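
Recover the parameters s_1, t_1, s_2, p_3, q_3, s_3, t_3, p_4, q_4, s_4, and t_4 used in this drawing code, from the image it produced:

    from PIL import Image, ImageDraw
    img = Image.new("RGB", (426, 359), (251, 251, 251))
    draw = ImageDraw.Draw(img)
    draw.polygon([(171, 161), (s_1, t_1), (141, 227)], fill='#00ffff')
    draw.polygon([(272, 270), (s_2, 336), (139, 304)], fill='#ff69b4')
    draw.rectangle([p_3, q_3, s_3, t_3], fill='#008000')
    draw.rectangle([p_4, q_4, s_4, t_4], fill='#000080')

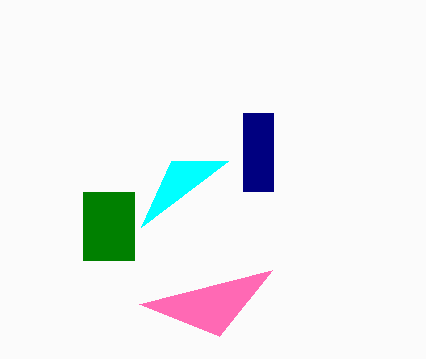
s_1 = 228
t_1 = 161
s_2 = 219
p_3 = 83
q_3 = 192
s_3 = 134
t_3 = 260
p_4 = 243
q_4 = 113
s_4 = 273
t_4 = 191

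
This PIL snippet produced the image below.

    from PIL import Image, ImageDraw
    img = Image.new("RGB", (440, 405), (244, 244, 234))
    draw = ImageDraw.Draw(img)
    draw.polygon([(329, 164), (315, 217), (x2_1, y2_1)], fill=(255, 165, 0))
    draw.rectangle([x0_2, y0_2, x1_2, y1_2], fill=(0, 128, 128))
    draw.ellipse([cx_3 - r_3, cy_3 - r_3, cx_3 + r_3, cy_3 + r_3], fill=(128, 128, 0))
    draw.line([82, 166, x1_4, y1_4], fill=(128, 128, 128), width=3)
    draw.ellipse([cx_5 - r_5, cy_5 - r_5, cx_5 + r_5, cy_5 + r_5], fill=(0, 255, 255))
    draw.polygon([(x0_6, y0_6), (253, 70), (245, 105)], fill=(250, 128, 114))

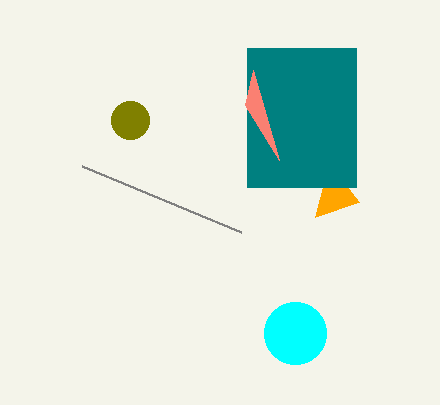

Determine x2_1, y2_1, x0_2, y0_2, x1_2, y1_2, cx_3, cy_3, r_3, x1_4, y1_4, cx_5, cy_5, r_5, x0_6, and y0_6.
x2_1 = 359
y2_1 = 202
x0_2 = 247
y0_2 = 48
x1_2 = 356
y1_2 = 187
cx_3 = 130
cy_3 = 120
r_3 = 19
x1_4 = 241
y1_4 = 232
cx_5 = 295
cy_5 = 333
r_5 = 31
x0_6 = 279
y0_6 = 160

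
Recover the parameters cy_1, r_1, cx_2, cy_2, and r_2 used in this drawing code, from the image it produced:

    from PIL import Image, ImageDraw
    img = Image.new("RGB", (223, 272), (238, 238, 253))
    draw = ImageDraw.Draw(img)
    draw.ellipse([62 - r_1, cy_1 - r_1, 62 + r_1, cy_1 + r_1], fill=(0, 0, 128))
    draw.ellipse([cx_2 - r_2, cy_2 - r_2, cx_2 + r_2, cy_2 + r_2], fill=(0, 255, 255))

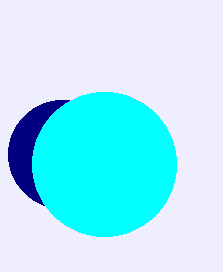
cy_1 = 154
r_1 = 54
cx_2 = 104
cy_2 = 164
r_2 = 72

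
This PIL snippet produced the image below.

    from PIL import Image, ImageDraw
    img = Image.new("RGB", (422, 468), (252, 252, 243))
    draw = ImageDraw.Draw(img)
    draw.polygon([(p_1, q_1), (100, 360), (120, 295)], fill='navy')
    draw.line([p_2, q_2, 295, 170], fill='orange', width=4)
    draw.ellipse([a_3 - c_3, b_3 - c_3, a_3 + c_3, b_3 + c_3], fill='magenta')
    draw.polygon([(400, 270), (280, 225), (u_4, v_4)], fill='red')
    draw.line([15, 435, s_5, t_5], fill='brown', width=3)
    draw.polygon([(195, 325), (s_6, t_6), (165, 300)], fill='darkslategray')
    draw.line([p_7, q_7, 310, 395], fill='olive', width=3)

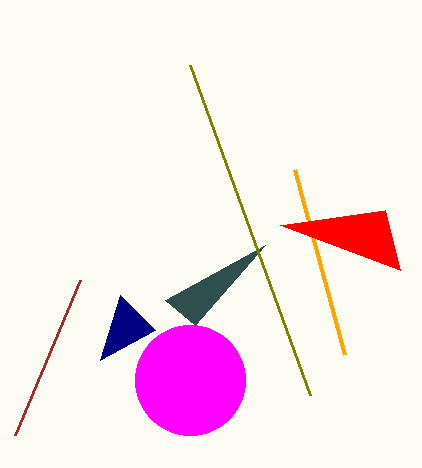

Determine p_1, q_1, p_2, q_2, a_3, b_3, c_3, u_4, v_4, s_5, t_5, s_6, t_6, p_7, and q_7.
p_1 = 155; q_1 = 330; p_2 = 345; q_2 = 355; a_3 = 190; b_3 = 380; c_3 = 55; u_4 = 385; v_4 = 210; s_5 = 80; t_5 = 280; s_6 = 265; t_6 = 245; p_7 = 190; q_7 = 65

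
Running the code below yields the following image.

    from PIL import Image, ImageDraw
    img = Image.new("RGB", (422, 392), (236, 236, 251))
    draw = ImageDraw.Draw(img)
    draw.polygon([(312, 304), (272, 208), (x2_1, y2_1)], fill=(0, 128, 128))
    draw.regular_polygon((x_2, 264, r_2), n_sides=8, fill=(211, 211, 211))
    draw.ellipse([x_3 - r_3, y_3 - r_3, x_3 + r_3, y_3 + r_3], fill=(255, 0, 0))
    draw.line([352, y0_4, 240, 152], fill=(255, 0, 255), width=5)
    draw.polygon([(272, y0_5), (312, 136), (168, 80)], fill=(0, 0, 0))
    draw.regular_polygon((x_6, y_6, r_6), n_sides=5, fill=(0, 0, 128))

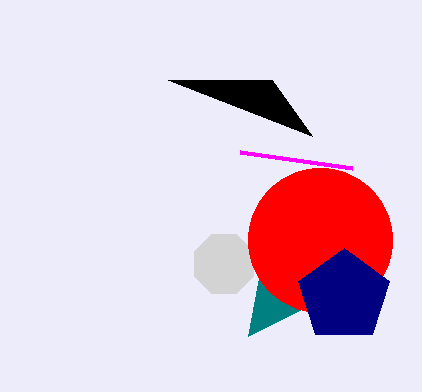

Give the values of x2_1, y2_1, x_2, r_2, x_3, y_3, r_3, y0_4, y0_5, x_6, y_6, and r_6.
x2_1 = 248, y2_1 = 336, x_2 = 224, r_2 = 32, x_3 = 320, y_3 = 240, r_3 = 72, y0_4 = 168, y0_5 = 80, x_6 = 344, y_6 = 296, r_6 = 48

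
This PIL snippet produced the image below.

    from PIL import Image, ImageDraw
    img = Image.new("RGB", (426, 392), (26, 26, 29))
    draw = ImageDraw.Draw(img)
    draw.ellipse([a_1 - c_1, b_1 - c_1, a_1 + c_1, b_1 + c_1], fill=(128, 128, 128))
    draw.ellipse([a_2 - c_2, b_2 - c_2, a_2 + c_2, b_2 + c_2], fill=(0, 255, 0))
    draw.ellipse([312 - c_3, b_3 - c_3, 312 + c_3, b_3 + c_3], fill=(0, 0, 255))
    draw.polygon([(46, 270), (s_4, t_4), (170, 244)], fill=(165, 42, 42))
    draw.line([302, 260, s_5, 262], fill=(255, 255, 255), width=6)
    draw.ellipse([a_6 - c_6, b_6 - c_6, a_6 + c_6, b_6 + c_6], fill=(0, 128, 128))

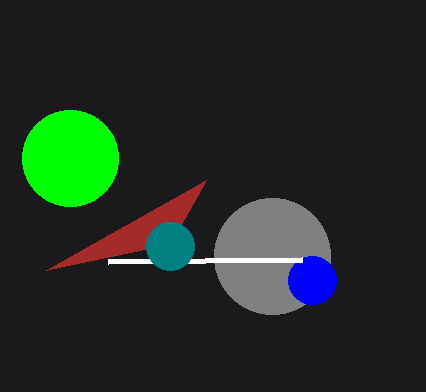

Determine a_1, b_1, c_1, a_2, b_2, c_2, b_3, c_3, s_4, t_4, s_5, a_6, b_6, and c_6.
a_1 = 272
b_1 = 256
c_1 = 58
a_2 = 70
b_2 = 158
c_2 = 48
b_3 = 280
c_3 = 24
s_4 = 206
t_4 = 180
s_5 = 108
a_6 = 170
b_6 = 246
c_6 = 24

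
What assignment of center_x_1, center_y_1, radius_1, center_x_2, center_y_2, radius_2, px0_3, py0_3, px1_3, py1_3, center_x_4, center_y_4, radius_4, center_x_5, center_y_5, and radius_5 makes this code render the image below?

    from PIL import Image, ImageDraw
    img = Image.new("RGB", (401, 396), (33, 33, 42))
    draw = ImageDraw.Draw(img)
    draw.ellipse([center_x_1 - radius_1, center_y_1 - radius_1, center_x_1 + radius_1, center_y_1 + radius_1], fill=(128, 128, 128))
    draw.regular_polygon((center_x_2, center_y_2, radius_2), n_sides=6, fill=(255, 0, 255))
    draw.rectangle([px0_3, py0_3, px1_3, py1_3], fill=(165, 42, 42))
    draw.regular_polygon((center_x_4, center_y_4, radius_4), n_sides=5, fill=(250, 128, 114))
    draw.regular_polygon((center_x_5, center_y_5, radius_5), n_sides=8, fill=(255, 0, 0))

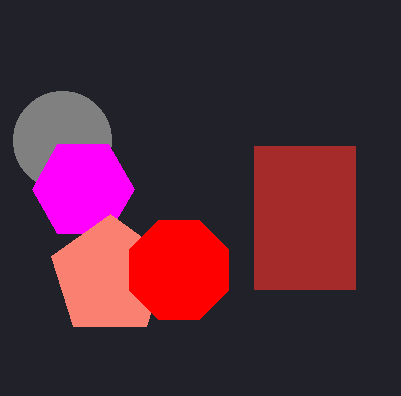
center_x_1 = 62
center_y_1 = 140
radius_1 = 49
center_x_2 = 83
center_y_2 = 189
radius_2 = 51
px0_3 = 254
py0_3 = 146
px1_3 = 355
py1_3 = 289
center_x_4 = 110
center_y_4 = 276
radius_4 = 62
center_x_5 = 179
center_y_5 = 270
radius_5 = 54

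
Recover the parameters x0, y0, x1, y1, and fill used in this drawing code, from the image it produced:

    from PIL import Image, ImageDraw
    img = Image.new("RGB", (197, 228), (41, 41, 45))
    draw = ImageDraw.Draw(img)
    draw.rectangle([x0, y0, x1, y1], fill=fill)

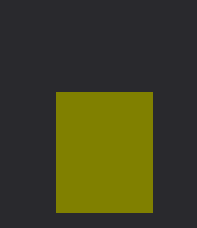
x0 = 56
y0 = 92
x1 = 152
y1 = 212
fill = 'olive'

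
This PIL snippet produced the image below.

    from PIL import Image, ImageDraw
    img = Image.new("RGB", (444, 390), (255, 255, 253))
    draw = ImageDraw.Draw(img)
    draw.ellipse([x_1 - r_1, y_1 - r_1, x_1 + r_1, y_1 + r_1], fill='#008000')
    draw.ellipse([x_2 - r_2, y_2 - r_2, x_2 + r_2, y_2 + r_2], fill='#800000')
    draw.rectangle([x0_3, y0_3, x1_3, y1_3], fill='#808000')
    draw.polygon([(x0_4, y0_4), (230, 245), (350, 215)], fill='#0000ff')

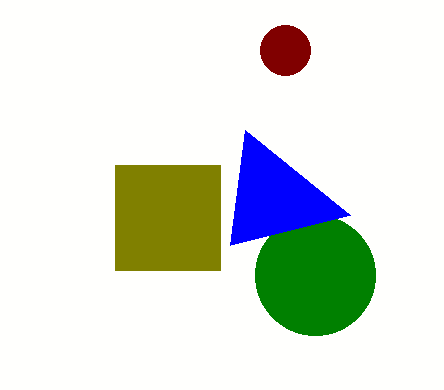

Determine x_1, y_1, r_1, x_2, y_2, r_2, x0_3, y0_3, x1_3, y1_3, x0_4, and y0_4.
x_1 = 315; y_1 = 275; r_1 = 60; x_2 = 285; y_2 = 50; r_2 = 25; x0_3 = 115; y0_3 = 165; x1_3 = 220; y1_3 = 270; x0_4 = 245; y0_4 = 130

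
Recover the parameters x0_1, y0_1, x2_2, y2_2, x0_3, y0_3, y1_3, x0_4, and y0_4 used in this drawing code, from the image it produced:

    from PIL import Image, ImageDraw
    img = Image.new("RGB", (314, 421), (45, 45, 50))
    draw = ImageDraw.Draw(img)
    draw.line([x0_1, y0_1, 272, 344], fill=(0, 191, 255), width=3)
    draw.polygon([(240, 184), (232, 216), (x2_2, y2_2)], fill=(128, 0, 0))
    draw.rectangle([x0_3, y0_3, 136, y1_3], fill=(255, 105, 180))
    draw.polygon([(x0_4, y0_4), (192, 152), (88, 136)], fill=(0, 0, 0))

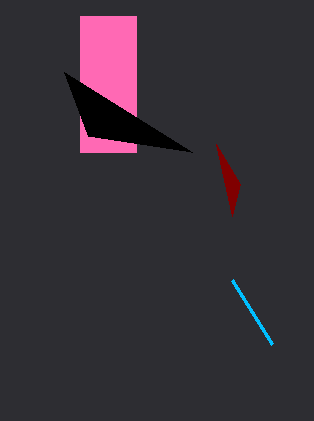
x0_1 = 232
y0_1 = 280
x2_2 = 216
y2_2 = 144
x0_3 = 80
y0_3 = 16
y1_3 = 152
x0_4 = 64
y0_4 = 72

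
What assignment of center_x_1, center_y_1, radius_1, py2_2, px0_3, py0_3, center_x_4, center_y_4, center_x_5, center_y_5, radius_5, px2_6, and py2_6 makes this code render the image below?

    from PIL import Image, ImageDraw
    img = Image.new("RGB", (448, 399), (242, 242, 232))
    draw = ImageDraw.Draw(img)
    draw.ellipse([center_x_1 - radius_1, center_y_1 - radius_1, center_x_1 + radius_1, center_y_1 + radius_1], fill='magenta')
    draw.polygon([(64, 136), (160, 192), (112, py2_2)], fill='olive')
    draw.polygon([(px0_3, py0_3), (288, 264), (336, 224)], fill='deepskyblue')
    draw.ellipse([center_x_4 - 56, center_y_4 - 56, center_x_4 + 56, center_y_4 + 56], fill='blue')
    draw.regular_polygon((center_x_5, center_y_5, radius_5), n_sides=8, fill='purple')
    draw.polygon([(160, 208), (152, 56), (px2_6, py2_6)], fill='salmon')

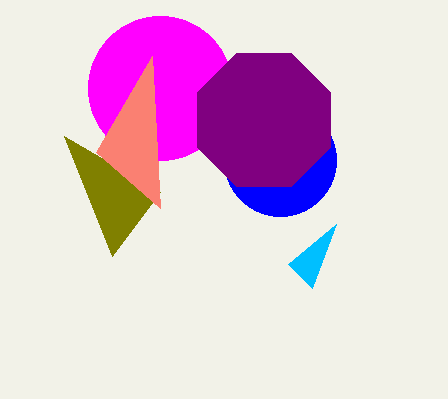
center_x_1 = 160
center_y_1 = 88
radius_1 = 72
py2_2 = 256
px0_3 = 312
py0_3 = 288
center_x_4 = 280
center_y_4 = 160
center_x_5 = 264
center_y_5 = 120
radius_5 = 72
px2_6 = 96
py2_6 = 152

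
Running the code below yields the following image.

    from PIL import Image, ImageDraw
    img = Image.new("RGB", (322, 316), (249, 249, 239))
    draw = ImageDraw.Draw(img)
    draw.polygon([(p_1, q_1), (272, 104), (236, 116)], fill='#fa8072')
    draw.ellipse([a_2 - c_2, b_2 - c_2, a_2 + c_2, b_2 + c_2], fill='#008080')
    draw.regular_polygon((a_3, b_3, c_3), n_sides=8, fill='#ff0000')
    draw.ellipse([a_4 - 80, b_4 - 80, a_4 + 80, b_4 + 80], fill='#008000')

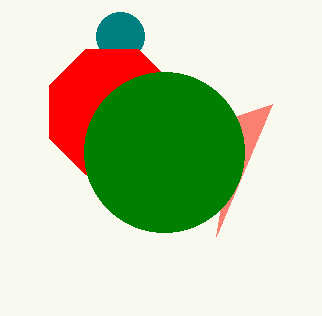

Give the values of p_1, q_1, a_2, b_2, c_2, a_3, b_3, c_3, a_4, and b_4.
p_1 = 216; q_1 = 236; a_2 = 120; b_2 = 36; c_2 = 24; a_3 = 112; b_3 = 112; c_3 = 68; a_4 = 164; b_4 = 152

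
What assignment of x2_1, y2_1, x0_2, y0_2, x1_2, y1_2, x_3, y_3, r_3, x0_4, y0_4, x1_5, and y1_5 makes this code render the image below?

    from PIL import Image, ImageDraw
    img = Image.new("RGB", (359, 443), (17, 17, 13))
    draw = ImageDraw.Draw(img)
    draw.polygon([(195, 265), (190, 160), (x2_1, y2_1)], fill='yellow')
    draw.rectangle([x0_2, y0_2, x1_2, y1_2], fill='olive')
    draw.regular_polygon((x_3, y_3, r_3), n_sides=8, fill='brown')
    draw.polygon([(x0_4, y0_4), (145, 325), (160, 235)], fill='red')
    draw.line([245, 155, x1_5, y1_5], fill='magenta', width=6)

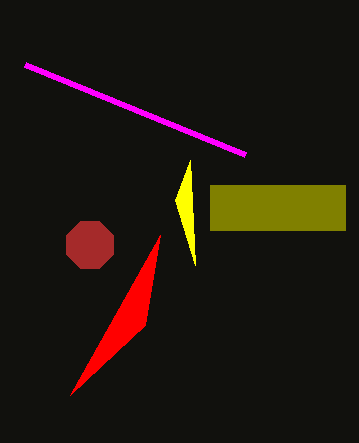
x2_1 = 175, y2_1 = 200, x0_2 = 210, y0_2 = 185, x1_2 = 345, y1_2 = 230, x_3 = 90, y_3 = 245, r_3 = 25, x0_4 = 70, y0_4 = 395, x1_5 = 25, y1_5 = 65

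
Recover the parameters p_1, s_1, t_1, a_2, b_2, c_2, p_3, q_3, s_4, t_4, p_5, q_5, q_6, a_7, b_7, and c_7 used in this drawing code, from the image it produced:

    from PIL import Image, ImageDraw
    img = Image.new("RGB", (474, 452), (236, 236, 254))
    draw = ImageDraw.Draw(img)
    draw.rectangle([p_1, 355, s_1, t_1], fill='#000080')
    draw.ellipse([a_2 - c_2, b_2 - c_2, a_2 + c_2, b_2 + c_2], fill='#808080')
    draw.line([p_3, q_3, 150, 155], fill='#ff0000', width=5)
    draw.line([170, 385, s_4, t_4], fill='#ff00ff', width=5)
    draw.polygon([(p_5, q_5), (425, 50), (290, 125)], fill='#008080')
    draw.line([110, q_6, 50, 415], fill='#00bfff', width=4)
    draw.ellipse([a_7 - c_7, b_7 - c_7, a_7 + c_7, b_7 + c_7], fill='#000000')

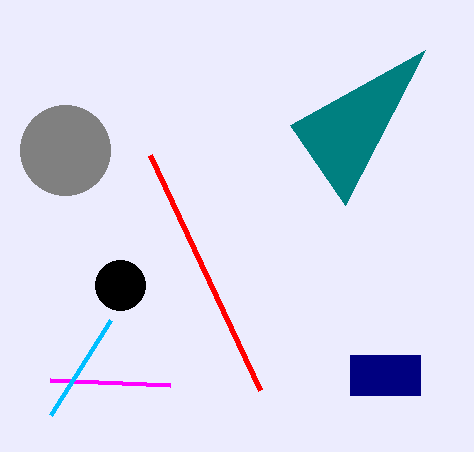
p_1 = 350, s_1 = 420, t_1 = 395, a_2 = 65, b_2 = 150, c_2 = 45, p_3 = 260, q_3 = 390, s_4 = 50, t_4 = 380, p_5 = 345, q_5 = 205, q_6 = 320, a_7 = 120, b_7 = 285, c_7 = 25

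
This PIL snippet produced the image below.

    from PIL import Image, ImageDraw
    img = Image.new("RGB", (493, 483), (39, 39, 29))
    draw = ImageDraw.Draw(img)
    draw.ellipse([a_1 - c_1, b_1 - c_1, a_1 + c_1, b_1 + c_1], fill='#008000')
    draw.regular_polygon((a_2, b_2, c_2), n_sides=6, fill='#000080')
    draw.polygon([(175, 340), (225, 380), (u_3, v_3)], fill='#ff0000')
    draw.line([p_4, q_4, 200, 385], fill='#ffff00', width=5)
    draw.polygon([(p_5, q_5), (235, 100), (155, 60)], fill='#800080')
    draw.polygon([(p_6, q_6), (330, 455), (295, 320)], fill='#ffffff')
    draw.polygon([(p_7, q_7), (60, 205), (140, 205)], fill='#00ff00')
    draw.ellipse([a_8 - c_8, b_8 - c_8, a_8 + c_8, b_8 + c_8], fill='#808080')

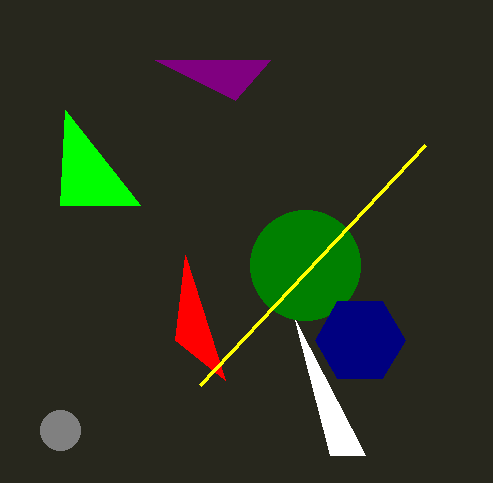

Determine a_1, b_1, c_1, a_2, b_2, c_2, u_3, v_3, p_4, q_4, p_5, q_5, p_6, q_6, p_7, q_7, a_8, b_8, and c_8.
a_1 = 305
b_1 = 265
c_1 = 55
a_2 = 360
b_2 = 340
c_2 = 45
u_3 = 185
v_3 = 255
p_4 = 425
q_4 = 145
p_5 = 270
q_5 = 60
p_6 = 365
q_6 = 455
p_7 = 65
q_7 = 110
a_8 = 60
b_8 = 430
c_8 = 20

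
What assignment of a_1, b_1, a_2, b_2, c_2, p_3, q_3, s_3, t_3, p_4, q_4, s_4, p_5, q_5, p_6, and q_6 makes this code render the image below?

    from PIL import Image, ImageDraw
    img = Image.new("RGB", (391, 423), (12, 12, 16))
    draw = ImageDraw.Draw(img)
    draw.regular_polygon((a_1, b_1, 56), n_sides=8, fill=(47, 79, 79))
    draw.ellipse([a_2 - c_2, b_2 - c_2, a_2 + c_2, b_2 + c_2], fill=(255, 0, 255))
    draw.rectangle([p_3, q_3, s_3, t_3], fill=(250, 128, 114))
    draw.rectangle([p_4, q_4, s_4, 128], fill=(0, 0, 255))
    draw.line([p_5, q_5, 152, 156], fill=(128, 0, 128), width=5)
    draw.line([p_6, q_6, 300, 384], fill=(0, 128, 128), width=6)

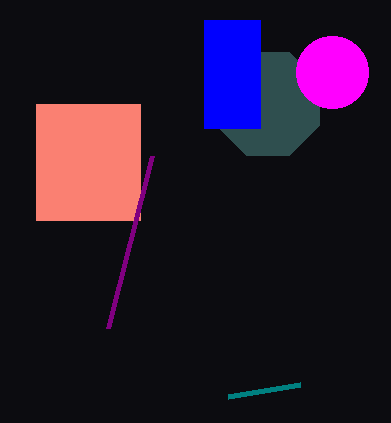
a_1 = 268, b_1 = 104, a_2 = 332, b_2 = 72, c_2 = 36, p_3 = 36, q_3 = 104, s_3 = 140, t_3 = 220, p_4 = 204, q_4 = 20, s_4 = 260, p_5 = 108, q_5 = 328, p_6 = 228, q_6 = 396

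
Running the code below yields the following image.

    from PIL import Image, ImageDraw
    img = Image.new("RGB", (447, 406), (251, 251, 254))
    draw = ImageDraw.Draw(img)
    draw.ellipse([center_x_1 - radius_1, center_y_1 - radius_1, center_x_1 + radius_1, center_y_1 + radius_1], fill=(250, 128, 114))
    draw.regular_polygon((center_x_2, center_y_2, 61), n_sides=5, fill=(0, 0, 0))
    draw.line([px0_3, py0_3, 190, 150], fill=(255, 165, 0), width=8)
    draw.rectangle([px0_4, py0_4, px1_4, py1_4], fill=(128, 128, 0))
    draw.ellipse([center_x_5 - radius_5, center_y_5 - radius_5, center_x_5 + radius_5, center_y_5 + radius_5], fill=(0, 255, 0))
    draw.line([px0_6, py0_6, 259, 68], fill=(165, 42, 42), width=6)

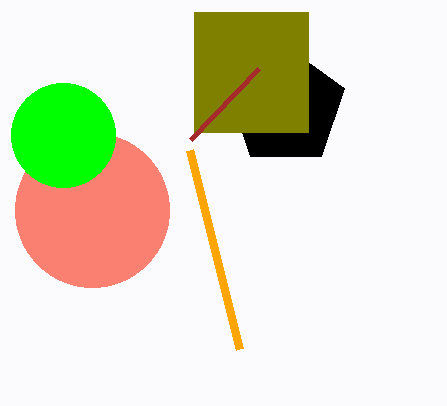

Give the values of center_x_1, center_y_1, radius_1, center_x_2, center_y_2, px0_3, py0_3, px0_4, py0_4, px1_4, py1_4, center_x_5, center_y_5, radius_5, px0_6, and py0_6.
center_x_1 = 92, center_y_1 = 210, radius_1 = 77, center_x_2 = 286, center_y_2 = 107, px0_3 = 240, py0_3 = 349, px0_4 = 194, py0_4 = 12, px1_4 = 308, py1_4 = 132, center_x_5 = 63, center_y_5 = 135, radius_5 = 52, px0_6 = 191, py0_6 = 139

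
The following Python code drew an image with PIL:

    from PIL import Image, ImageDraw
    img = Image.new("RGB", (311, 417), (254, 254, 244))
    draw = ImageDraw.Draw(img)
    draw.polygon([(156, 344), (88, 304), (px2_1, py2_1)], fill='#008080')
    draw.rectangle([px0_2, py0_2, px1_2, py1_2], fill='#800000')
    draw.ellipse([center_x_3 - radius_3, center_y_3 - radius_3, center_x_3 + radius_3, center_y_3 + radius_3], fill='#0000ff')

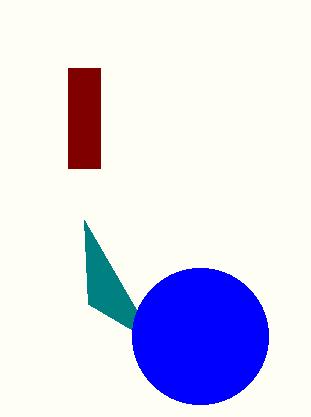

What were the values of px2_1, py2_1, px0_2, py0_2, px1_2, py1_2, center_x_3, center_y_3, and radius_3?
px2_1 = 84, py2_1 = 220, px0_2 = 68, py0_2 = 68, px1_2 = 100, py1_2 = 168, center_x_3 = 200, center_y_3 = 336, radius_3 = 68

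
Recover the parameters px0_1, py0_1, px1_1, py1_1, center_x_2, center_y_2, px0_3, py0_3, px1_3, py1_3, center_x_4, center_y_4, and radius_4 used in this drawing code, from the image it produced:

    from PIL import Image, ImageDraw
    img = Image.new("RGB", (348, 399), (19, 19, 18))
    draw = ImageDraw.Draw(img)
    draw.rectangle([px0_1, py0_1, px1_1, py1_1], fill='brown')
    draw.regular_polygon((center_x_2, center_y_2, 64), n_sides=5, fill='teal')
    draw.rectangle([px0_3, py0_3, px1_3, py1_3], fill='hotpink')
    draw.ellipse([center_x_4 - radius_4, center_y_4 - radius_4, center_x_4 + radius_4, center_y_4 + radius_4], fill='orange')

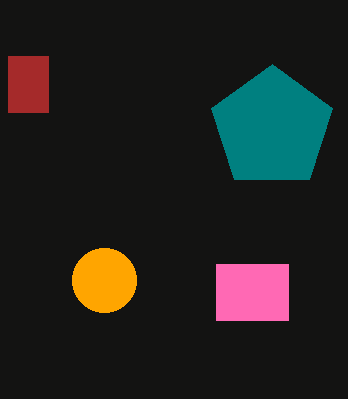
px0_1 = 8, py0_1 = 56, px1_1 = 48, py1_1 = 112, center_x_2 = 272, center_y_2 = 128, px0_3 = 216, py0_3 = 264, px1_3 = 288, py1_3 = 320, center_x_4 = 104, center_y_4 = 280, radius_4 = 32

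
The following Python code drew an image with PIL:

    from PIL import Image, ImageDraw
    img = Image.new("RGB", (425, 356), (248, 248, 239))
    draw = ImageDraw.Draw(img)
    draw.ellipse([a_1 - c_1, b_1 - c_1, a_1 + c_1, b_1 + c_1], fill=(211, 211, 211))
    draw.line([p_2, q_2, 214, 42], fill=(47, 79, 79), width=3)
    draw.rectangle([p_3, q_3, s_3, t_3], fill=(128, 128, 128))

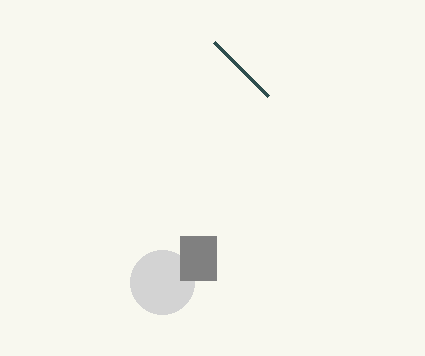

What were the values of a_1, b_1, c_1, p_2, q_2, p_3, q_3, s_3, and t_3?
a_1 = 162, b_1 = 282, c_1 = 32, p_2 = 268, q_2 = 96, p_3 = 180, q_3 = 236, s_3 = 216, t_3 = 280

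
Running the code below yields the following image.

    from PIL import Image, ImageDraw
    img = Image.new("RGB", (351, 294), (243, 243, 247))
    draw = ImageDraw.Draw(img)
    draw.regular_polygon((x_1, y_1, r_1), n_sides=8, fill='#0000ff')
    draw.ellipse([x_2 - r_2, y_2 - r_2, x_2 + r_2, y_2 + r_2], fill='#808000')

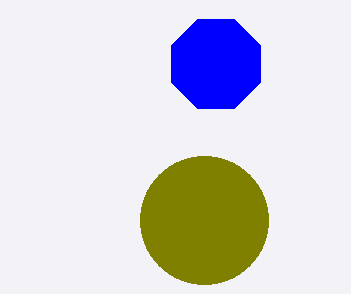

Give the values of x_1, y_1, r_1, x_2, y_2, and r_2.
x_1 = 216
y_1 = 64
r_1 = 48
x_2 = 204
y_2 = 220
r_2 = 64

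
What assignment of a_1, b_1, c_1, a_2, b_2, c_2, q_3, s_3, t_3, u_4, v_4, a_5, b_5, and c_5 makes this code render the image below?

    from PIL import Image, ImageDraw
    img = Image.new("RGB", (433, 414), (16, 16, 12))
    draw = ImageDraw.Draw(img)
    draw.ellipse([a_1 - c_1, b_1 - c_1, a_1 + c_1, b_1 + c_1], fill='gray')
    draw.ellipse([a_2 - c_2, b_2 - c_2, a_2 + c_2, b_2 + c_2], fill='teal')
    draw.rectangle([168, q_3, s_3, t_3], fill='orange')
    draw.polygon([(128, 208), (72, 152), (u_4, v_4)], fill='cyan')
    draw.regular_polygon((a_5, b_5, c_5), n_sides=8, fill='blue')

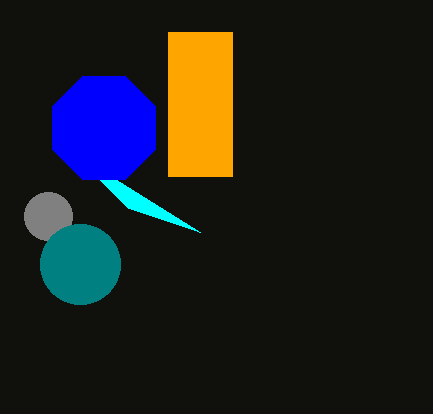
a_1 = 48, b_1 = 216, c_1 = 24, a_2 = 80, b_2 = 264, c_2 = 40, q_3 = 32, s_3 = 232, t_3 = 176, u_4 = 200, v_4 = 232, a_5 = 104, b_5 = 128, c_5 = 56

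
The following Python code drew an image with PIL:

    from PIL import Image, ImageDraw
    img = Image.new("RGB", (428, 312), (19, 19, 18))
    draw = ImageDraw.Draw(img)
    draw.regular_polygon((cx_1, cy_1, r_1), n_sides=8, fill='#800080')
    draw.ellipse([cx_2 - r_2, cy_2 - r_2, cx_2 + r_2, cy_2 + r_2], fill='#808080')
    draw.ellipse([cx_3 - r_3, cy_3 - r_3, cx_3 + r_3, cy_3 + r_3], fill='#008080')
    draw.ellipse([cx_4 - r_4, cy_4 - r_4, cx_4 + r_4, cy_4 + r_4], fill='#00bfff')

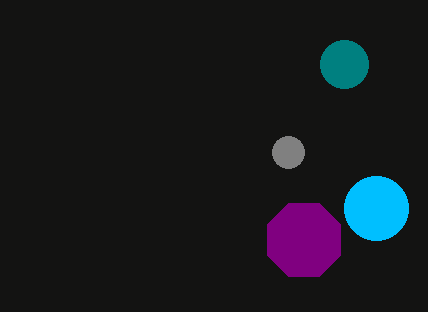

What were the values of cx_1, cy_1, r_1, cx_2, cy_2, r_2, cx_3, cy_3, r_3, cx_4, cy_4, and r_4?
cx_1 = 304; cy_1 = 240; r_1 = 40; cx_2 = 288; cy_2 = 152; r_2 = 16; cx_3 = 344; cy_3 = 64; r_3 = 24; cx_4 = 376; cy_4 = 208; r_4 = 32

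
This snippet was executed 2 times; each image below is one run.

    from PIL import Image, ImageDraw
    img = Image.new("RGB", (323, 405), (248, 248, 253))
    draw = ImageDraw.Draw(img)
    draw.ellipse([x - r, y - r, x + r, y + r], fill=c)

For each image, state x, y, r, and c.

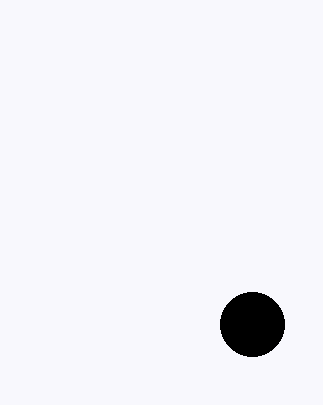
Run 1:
x = 252, y = 324, r = 32, c = 'black'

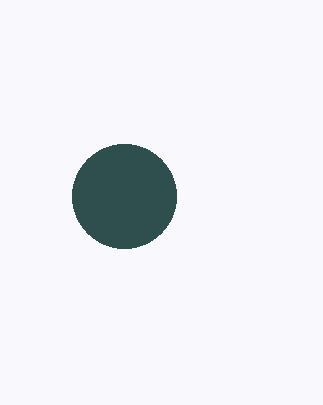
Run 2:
x = 124
y = 196
r = 52
c = 'darkslategray'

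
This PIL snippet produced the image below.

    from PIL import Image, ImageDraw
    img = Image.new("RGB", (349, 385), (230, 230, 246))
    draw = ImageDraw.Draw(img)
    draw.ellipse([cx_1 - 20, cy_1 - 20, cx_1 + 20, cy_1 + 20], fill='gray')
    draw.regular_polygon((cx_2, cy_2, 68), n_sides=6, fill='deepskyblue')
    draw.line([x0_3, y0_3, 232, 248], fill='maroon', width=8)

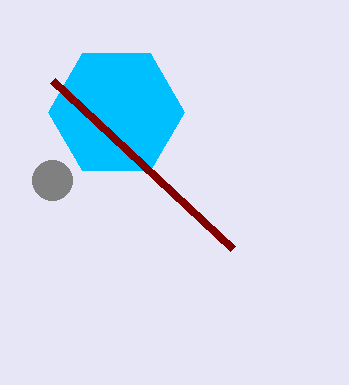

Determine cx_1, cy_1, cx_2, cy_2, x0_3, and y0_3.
cx_1 = 52, cy_1 = 180, cx_2 = 116, cy_2 = 112, x0_3 = 52, y0_3 = 80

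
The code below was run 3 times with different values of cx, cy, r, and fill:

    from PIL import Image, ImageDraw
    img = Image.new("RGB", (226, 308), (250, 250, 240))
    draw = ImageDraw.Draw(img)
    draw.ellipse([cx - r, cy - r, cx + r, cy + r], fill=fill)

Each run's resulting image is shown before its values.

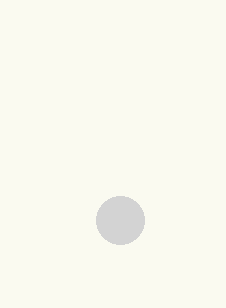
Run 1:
cx = 120, cy = 220, r = 24, fill = 'lightgray'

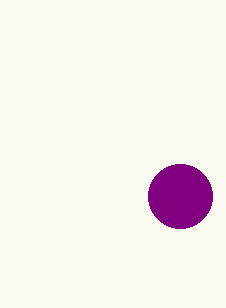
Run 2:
cx = 180; cy = 196; r = 32; fill = 'purple'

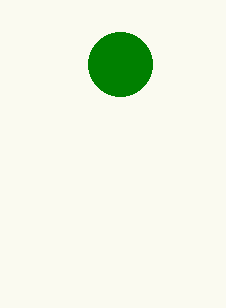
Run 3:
cx = 120, cy = 64, r = 32, fill = 'green'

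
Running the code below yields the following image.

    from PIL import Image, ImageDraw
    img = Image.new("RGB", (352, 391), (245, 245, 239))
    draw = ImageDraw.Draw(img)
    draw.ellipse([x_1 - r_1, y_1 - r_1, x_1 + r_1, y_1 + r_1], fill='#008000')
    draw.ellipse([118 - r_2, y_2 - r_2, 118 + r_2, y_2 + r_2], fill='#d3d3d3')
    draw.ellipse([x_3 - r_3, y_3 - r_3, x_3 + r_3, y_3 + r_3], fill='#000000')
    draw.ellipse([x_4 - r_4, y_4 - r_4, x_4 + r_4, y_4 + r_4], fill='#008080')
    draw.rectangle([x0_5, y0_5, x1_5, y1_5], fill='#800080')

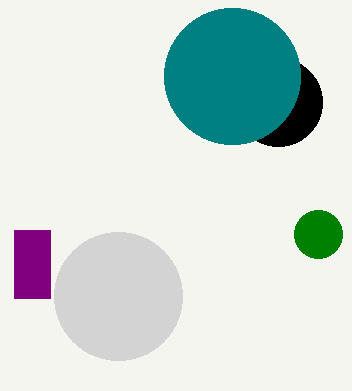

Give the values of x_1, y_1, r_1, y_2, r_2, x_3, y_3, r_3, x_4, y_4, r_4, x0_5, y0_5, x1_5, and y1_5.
x_1 = 318
y_1 = 234
r_1 = 24
y_2 = 296
r_2 = 64
x_3 = 278
y_3 = 102
r_3 = 44
x_4 = 232
y_4 = 76
r_4 = 68
x0_5 = 14
y0_5 = 230
x1_5 = 50
y1_5 = 298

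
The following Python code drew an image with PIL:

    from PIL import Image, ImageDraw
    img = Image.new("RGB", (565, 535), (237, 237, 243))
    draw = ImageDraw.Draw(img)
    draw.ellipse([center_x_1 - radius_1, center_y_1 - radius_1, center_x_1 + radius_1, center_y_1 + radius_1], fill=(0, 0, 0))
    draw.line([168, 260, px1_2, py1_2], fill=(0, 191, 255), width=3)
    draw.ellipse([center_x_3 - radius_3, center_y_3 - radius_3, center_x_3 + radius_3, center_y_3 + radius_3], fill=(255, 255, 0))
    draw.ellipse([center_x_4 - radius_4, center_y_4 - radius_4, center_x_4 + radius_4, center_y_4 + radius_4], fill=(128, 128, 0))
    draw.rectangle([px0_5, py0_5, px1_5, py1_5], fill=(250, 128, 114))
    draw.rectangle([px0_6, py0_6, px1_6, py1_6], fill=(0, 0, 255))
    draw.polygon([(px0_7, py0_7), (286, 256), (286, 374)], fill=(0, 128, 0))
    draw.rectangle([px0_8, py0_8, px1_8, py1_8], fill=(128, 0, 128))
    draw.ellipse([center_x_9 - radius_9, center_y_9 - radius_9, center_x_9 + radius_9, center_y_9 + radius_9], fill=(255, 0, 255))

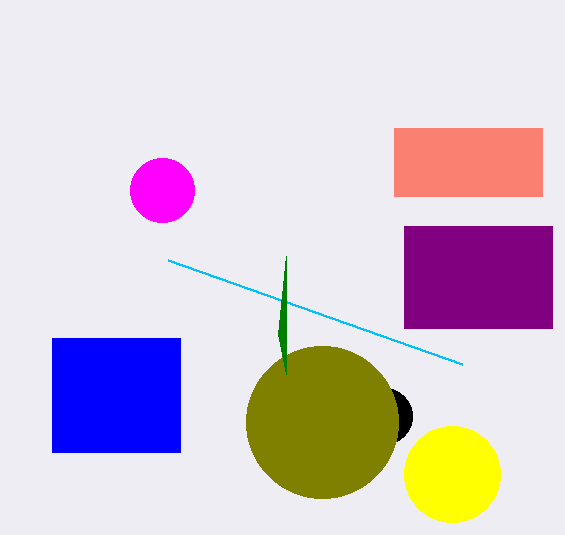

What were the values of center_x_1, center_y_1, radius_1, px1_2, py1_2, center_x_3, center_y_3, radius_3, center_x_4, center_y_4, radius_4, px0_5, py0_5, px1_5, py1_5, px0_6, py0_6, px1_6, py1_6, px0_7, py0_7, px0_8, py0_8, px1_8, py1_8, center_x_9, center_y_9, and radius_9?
center_x_1 = 384, center_y_1 = 416, radius_1 = 28, px1_2 = 462, py1_2 = 364, center_x_3 = 452, center_y_3 = 474, radius_3 = 48, center_x_4 = 322, center_y_4 = 422, radius_4 = 76, px0_5 = 394, py0_5 = 128, px1_5 = 542, py1_5 = 196, px0_6 = 52, py0_6 = 338, px1_6 = 180, py1_6 = 452, px0_7 = 278, py0_7 = 334, px0_8 = 404, py0_8 = 226, px1_8 = 552, py1_8 = 328, center_x_9 = 162, center_y_9 = 190, radius_9 = 32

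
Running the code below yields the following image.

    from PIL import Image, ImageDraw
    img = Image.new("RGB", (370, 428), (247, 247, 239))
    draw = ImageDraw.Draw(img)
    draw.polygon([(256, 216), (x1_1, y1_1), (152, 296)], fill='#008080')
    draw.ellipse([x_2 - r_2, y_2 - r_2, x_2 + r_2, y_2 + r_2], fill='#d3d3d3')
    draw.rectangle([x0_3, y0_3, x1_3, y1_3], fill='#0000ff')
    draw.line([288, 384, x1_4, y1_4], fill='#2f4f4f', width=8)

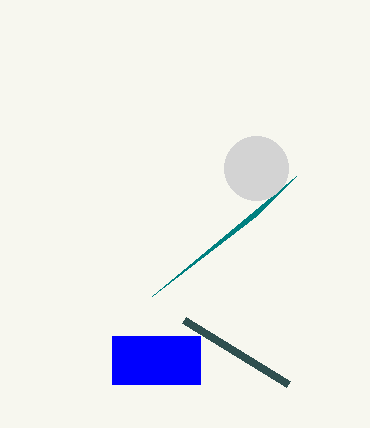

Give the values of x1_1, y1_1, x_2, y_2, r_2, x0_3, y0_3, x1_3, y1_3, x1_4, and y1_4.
x1_1 = 296; y1_1 = 176; x_2 = 256; y_2 = 168; r_2 = 32; x0_3 = 112; y0_3 = 336; x1_3 = 200; y1_3 = 384; x1_4 = 184; y1_4 = 320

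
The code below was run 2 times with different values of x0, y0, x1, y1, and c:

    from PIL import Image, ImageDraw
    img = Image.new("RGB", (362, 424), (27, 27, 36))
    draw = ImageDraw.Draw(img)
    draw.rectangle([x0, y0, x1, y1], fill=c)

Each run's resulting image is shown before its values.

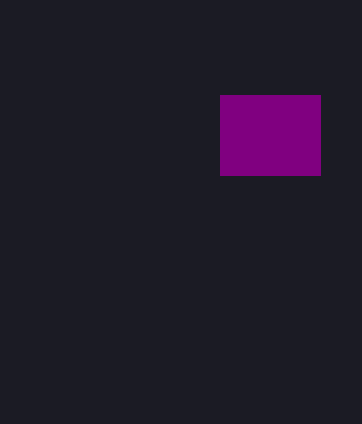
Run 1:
x0 = 220, y0 = 95, x1 = 320, y1 = 175, c = 'purple'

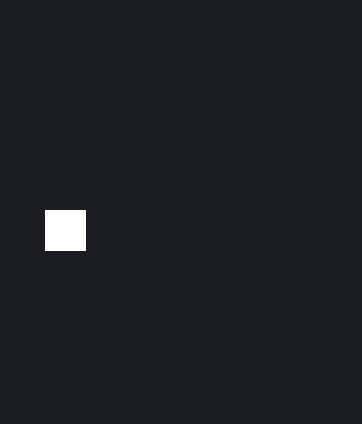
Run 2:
x0 = 45, y0 = 210, x1 = 85, y1 = 250, c = 'white'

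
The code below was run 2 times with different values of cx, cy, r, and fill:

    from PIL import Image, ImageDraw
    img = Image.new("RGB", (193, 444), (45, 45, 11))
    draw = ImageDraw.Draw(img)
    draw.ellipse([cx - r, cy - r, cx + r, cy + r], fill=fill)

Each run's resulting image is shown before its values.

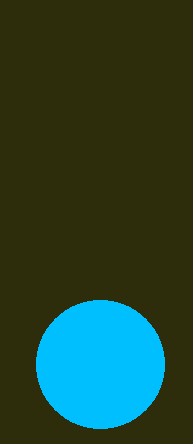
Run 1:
cx = 100, cy = 364, r = 64, fill = 'deepskyblue'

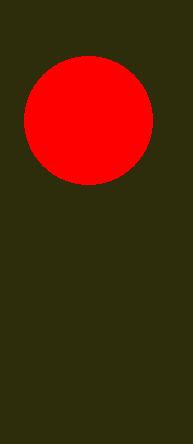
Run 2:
cx = 88
cy = 120
r = 64
fill = 'red'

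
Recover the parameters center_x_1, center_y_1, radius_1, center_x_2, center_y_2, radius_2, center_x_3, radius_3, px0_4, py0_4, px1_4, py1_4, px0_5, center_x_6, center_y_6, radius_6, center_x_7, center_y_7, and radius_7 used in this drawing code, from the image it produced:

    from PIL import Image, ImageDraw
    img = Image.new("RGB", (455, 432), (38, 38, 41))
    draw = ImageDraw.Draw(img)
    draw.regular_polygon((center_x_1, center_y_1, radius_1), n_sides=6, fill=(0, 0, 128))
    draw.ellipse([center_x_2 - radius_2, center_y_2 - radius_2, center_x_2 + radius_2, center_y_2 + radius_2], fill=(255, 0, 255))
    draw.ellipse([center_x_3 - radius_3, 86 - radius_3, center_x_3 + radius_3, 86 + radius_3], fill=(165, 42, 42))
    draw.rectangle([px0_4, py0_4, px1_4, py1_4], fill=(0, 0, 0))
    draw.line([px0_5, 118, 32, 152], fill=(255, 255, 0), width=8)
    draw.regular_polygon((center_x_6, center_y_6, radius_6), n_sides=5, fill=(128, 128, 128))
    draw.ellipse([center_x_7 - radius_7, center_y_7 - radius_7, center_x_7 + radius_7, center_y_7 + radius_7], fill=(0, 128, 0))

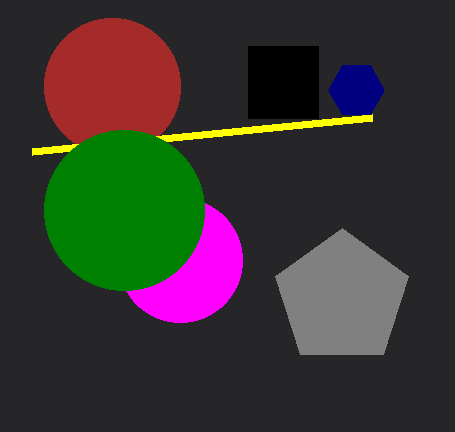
center_x_1 = 356
center_y_1 = 90
radius_1 = 28
center_x_2 = 180
center_y_2 = 260
radius_2 = 62
center_x_3 = 112
radius_3 = 68
px0_4 = 248
py0_4 = 46
px1_4 = 318
py1_4 = 118
px0_5 = 372
center_x_6 = 342
center_y_6 = 298
radius_6 = 70
center_x_7 = 124
center_y_7 = 210
radius_7 = 80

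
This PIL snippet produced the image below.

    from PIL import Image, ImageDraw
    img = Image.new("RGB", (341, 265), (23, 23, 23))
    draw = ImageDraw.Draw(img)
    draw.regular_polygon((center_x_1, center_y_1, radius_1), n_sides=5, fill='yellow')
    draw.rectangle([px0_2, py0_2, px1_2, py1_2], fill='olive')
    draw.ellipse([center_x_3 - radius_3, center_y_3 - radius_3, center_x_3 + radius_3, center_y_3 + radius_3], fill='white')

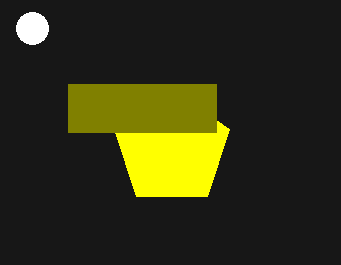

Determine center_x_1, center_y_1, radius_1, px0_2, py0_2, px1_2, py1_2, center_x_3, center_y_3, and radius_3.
center_x_1 = 172
center_y_1 = 148
radius_1 = 60
px0_2 = 68
py0_2 = 84
px1_2 = 216
py1_2 = 132
center_x_3 = 32
center_y_3 = 28
radius_3 = 16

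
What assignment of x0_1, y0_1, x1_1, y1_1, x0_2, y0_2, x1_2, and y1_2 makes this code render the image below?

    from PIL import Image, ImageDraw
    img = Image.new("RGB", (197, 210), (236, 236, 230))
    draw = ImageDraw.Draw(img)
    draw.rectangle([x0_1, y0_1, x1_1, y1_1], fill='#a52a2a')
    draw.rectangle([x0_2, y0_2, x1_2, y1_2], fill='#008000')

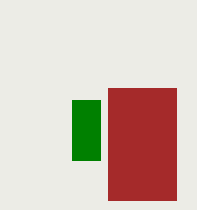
x0_1 = 108, y0_1 = 88, x1_1 = 176, y1_1 = 200, x0_2 = 72, y0_2 = 100, x1_2 = 100, y1_2 = 160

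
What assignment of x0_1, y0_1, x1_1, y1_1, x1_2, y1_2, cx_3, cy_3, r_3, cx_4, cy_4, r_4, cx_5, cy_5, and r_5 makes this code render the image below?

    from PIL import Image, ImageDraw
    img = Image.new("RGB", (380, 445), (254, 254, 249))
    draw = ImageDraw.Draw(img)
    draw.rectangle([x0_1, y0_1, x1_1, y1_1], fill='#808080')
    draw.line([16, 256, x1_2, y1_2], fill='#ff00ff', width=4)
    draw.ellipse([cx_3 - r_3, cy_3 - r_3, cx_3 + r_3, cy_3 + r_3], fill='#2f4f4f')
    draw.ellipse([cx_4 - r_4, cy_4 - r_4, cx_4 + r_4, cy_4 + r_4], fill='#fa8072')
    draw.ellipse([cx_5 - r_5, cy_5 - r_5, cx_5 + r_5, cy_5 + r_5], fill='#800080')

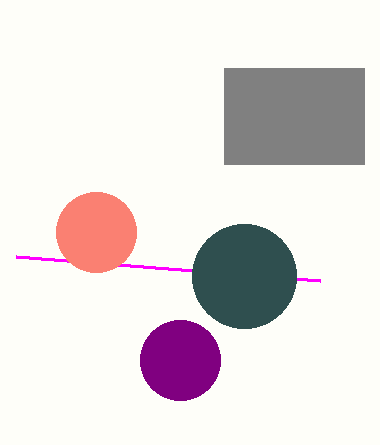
x0_1 = 224, y0_1 = 68, x1_1 = 364, y1_1 = 164, x1_2 = 320, y1_2 = 280, cx_3 = 244, cy_3 = 276, r_3 = 52, cx_4 = 96, cy_4 = 232, r_4 = 40, cx_5 = 180, cy_5 = 360, r_5 = 40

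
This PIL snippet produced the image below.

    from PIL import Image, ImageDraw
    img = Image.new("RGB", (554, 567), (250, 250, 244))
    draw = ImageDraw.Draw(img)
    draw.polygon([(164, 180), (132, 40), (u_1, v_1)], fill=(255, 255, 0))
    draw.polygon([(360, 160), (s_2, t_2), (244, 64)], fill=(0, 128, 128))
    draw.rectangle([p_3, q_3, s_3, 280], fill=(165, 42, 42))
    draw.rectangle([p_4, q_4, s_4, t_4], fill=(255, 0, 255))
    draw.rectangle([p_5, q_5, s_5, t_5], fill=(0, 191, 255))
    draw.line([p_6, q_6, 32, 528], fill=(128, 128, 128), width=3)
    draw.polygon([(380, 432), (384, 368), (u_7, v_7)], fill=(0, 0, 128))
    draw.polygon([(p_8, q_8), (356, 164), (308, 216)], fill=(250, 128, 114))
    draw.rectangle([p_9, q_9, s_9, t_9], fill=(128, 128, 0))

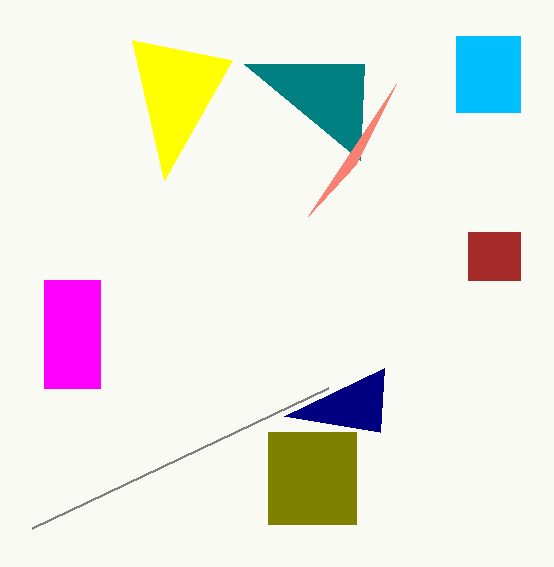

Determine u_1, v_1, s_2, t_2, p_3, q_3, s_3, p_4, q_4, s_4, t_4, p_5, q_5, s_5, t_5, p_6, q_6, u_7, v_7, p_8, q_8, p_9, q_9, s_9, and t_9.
u_1 = 232, v_1 = 60, s_2 = 364, t_2 = 64, p_3 = 468, q_3 = 232, s_3 = 520, p_4 = 44, q_4 = 280, s_4 = 100, t_4 = 388, p_5 = 456, q_5 = 36, s_5 = 520, t_5 = 112, p_6 = 328, q_6 = 388, u_7 = 284, v_7 = 416, p_8 = 396, q_8 = 84, p_9 = 268, q_9 = 432, s_9 = 356, t_9 = 524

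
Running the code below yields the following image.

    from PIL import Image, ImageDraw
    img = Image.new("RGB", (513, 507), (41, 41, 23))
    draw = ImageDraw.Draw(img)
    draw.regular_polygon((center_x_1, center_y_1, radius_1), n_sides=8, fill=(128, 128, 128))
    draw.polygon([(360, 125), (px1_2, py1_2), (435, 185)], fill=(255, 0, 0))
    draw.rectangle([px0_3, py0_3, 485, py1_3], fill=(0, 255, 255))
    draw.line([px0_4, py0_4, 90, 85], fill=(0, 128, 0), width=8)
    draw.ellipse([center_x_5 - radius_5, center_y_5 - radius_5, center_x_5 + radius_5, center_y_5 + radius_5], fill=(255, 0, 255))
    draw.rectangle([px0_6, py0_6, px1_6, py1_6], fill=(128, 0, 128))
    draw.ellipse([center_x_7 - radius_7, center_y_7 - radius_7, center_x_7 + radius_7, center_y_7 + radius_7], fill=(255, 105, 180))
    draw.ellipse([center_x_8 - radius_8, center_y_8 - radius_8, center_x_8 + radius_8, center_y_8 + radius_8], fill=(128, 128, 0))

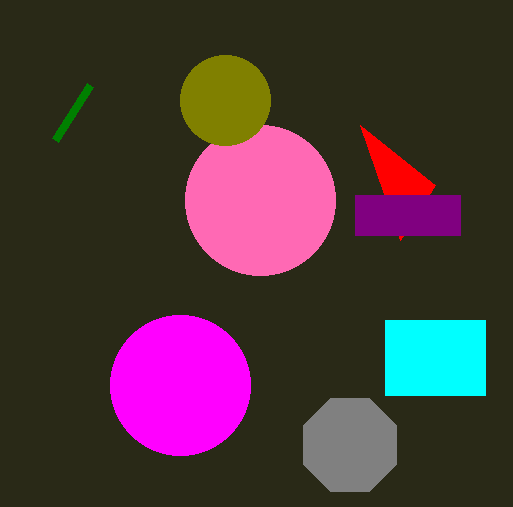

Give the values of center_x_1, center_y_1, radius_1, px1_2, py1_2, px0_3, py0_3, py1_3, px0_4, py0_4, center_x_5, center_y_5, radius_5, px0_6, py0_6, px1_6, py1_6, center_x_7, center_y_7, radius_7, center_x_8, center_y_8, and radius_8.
center_x_1 = 350; center_y_1 = 445; radius_1 = 50; px1_2 = 400; py1_2 = 240; px0_3 = 385; py0_3 = 320; py1_3 = 395; px0_4 = 55; py0_4 = 140; center_x_5 = 180; center_y_5 = 385; radius_5 = 70; px0_6 = 355; py0_6 = 195; px1_6 = 460; py1_6 = 235; center_x_7 = 260; center_y_7 = 200; radius_7 = 75; center_x_8 = 225; center_y_8 = 100; radius_8 = 45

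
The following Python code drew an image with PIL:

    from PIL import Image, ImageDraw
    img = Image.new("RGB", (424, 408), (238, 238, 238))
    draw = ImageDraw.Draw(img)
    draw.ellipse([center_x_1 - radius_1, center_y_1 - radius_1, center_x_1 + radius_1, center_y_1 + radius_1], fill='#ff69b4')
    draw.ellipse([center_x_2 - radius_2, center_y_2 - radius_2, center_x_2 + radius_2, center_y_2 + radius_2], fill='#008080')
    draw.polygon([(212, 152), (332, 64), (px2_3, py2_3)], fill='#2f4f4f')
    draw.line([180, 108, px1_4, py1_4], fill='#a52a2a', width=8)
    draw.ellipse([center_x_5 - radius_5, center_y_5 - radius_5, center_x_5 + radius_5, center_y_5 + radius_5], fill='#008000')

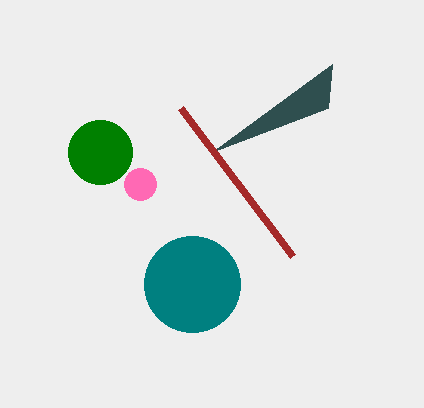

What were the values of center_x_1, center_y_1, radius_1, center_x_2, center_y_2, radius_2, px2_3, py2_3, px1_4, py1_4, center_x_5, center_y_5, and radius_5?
center_x_1 = 140
center_y_1 = 184
radius_1 = 16
center_x_2 = 192
center_y_2 = 284
radius_2 = 48
px2_3 = 328
py2_3 = 108
px1_4 = 292
py1_4 = 256
center_x_5 = 100
center_y_5 = 152
radius_5 = 32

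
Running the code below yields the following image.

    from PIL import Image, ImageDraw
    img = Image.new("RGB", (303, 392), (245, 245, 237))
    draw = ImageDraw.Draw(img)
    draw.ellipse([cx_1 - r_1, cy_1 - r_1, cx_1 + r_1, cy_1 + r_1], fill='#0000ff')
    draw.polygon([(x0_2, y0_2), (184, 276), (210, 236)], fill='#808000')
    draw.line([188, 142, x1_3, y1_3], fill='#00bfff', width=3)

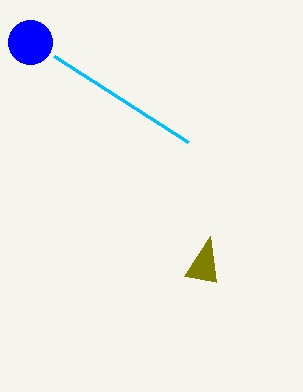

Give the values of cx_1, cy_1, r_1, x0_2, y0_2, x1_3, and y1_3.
cx_1 = 30, cy_1 = 42, r_1 = 22, x0_2 = 216, y0_2 = 282, x1_3 = 54, y1_3 = 56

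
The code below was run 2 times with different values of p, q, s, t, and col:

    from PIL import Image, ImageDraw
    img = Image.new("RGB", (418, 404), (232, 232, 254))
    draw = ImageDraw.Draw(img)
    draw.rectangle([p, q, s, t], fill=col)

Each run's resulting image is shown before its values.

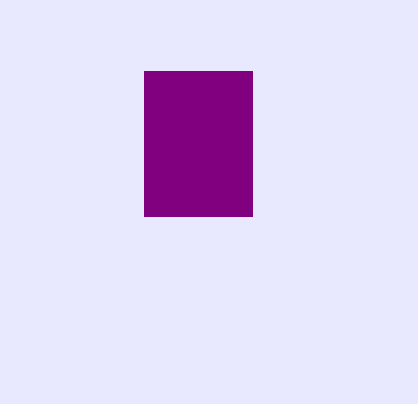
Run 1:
p = 144; q = 71; s = 252; t = 216; col = 'purple'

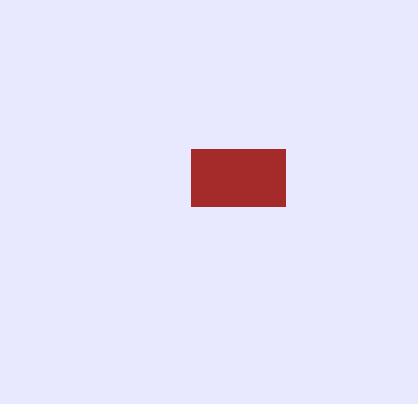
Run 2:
p = 191; q = 149; s = 285; t = 206; col = 'brown'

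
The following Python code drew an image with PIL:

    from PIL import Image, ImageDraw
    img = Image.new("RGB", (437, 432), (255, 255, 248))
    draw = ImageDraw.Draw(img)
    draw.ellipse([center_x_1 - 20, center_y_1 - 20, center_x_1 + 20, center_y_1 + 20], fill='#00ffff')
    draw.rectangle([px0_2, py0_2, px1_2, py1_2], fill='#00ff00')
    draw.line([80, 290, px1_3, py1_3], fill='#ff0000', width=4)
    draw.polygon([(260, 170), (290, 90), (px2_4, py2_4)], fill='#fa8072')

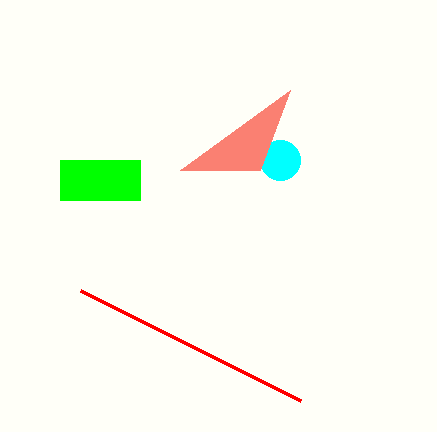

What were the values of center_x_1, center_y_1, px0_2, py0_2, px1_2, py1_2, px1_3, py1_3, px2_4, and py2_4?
center_x_1 = 280, center_y_1 = 160, px0_2 = 60, py0_2 = 160, px1_2 = 140, py1_2 = 200, px1_3 = 300, py1_3 = 400, px2_4 = 180, py2_4 = 170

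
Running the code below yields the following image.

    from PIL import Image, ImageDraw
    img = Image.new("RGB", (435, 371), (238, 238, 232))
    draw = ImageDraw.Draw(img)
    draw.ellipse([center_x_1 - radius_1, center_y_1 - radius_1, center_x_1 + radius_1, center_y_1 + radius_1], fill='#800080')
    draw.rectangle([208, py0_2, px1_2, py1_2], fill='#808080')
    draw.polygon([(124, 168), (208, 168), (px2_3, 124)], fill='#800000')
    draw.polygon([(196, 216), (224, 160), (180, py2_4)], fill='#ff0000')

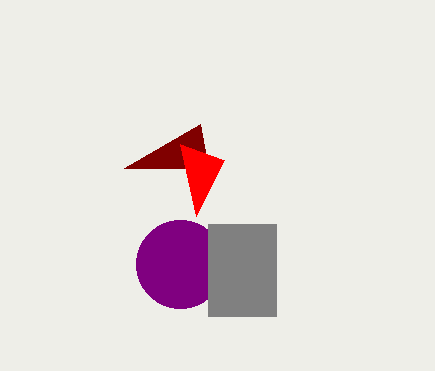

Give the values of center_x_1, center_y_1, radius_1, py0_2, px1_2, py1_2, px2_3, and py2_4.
center_x_1 = 180
center_y_1 = 264
radius_1 = 44
py0_2 = 224
px1_2 = 276
py1_2 = 316
px2_3 = 200
py2_4 = 144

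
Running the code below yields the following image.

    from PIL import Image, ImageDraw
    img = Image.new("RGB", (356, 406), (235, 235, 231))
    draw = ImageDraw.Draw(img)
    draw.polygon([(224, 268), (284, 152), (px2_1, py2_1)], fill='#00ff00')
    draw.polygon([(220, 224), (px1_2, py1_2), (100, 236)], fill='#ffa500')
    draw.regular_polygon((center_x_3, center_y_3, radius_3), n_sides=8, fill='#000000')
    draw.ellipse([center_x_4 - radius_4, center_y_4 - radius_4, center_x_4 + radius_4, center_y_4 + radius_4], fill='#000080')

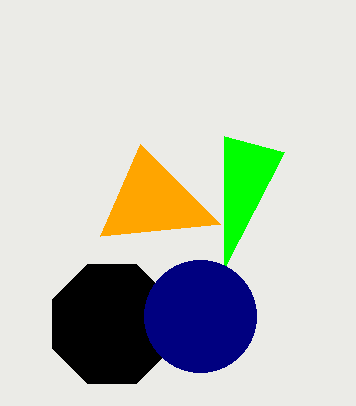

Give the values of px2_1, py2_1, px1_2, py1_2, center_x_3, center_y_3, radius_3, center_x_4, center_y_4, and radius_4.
px2_1 = 224, py2_1 = 136, px1_2 = 140, py1_2 = 144, center_x_3 = 112, center_y_3 = 324, radius_3 = 64, center_x_4 = 200, center_y_4 = 316, radius_4 = 56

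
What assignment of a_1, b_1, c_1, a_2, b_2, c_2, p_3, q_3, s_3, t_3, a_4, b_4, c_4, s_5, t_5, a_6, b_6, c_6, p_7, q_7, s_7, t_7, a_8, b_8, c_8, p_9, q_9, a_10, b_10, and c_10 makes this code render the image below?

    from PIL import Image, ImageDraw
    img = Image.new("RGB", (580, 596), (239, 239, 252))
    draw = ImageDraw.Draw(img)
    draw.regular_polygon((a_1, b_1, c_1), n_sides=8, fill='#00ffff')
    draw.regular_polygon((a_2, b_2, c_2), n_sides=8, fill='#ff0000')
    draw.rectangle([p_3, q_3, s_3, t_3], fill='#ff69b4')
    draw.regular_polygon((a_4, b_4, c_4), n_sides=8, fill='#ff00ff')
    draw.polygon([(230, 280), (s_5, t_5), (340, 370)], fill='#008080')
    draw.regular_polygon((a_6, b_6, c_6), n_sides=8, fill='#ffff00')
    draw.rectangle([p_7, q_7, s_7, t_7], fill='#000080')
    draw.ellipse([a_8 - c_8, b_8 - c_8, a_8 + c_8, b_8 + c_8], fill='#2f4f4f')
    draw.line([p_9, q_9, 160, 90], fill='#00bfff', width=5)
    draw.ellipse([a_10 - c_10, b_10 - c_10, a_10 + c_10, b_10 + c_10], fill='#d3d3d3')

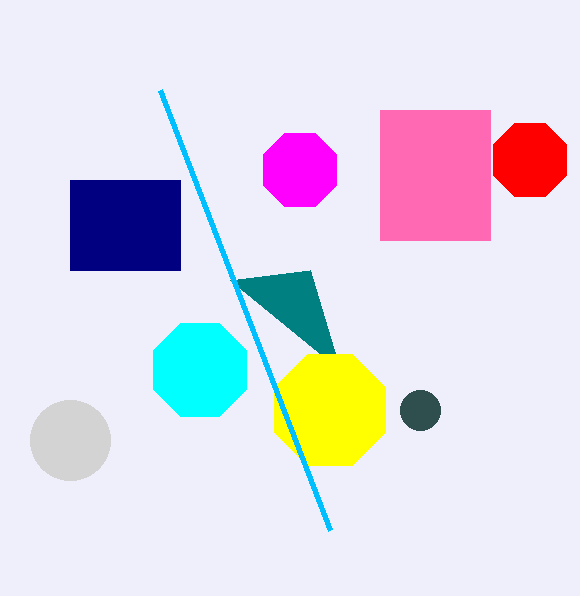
a_1 = 200, b_1 = 370, c_1 = 50, a_2 = 530, b_2 = 160, c_2 = 40, p_3 = 380, q_3 = 110, s_3 = 490, t_3 = 240, a_4 = 300, b_4 = 170, c_4 = 40, s_5 = 310, t_5 = 270, a_6 = 330, b_6 = 410, c_6 = 60, p_7 = 70, q_7 = 180, s_7 = 180, t_7 = 270, a_8 = 420, b_8 = 410, c_8 = 20, p_9 = 330, q_9 = 530, a_10 = 70, b_10 = 440, c_10 = 40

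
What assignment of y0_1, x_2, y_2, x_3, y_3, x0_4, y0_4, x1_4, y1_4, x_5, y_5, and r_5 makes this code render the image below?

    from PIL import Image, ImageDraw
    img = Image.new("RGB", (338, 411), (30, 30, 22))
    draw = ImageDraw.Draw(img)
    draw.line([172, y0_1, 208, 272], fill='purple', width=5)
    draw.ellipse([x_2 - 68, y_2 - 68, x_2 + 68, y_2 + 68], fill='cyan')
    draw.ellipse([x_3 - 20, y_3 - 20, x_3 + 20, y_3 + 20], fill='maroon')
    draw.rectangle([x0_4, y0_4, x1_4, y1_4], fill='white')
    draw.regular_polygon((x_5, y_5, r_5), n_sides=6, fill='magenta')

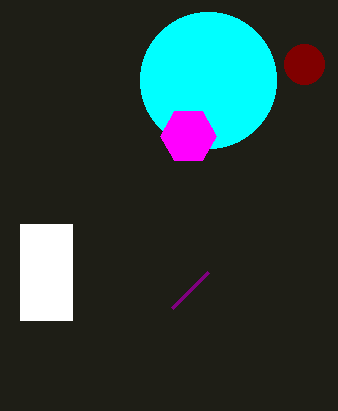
y0_1 = 308; x_2 = 208; y_2 = 80; x_3 = 304; y_3 = 64; x0_4 = 20; y0_4 = 224; x1_4 = 72; y1_4 = 320; x_5 = 188; y_5 = 136; r_5 = 28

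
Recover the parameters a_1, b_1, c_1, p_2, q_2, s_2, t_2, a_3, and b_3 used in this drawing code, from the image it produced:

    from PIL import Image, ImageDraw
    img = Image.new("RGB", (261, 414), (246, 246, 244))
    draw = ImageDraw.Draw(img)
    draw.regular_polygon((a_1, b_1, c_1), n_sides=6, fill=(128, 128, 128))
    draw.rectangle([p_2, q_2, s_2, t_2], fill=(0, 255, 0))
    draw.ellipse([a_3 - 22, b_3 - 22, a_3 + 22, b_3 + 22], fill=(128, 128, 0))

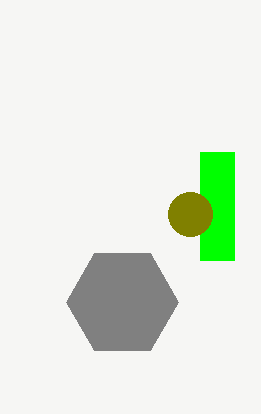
a_1 = 122
b_1 = 302
c_1 = 56
p_2 = 200
q_2 = 152
s_2 = 234
t_2 = 260
a_3 = 190
b_3 = 214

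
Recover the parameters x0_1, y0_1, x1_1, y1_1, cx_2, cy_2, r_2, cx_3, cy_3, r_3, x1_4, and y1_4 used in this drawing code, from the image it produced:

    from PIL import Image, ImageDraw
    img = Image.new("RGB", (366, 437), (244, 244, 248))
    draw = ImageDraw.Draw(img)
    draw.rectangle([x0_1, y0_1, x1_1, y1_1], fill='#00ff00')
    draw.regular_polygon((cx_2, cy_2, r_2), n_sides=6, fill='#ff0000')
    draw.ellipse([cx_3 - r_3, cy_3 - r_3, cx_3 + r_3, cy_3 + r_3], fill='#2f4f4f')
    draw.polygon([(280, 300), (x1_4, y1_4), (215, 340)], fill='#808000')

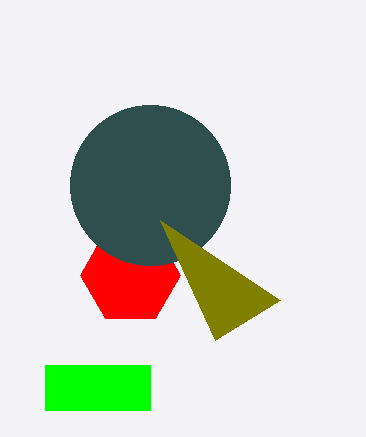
x0_1 = 45, y0_1 = 365, x1_1 = 150, y1_1 = 410, cx_2 = 130, cy_2 = 275, r_2 = 50, cx_3 = 150, cy_3 = 185, r_3 = 80, x1_4 = 160, y1_4 = 220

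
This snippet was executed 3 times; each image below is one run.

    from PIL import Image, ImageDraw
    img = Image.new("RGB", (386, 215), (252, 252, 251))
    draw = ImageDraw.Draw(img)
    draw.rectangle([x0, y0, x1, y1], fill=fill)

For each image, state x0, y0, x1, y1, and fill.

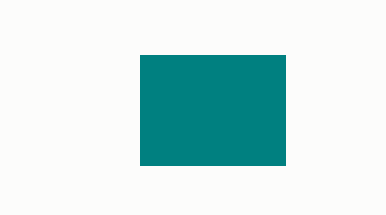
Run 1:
x0 = 140; y0 = 55; x1 = 285; y1 = 165; fill = 'teal'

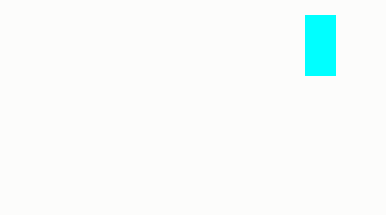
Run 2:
x0 = 305
y0 = 15
x1 = 335
y1 = 75
fill = 'cyan'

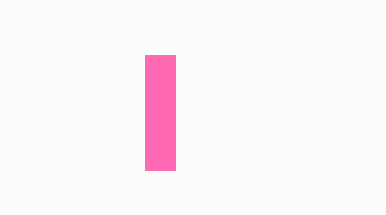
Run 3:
x0 = 145, y0 = 55, x1 = 175, y1 = 170, fill = 'hotpink'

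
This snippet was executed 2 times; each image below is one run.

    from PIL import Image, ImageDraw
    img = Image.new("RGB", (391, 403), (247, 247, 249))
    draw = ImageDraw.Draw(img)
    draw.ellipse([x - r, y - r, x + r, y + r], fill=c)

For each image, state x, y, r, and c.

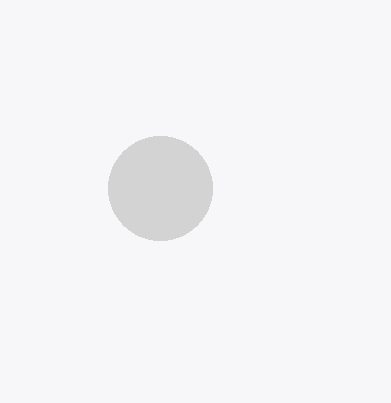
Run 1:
x = 160; y = 188; r = 52; c = 'lightgray'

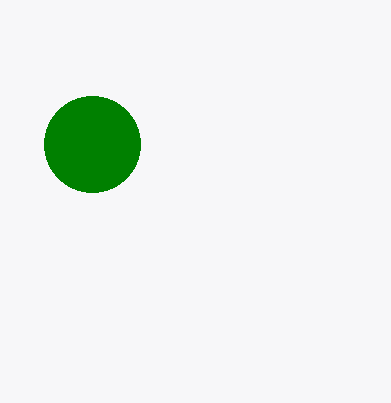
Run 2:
x = 92; y = 144; r = 48; c = 'green'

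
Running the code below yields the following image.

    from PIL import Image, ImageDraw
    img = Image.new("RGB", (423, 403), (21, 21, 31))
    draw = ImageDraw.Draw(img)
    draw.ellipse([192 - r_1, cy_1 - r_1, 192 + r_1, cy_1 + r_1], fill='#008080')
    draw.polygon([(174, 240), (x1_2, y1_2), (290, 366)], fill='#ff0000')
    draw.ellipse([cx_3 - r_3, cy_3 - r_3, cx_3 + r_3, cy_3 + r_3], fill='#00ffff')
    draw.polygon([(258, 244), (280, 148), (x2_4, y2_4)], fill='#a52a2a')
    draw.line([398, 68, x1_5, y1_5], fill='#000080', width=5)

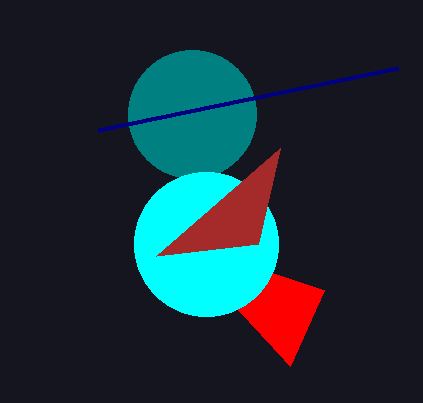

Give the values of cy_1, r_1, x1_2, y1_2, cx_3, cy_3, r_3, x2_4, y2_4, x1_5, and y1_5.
cy_1 = 114; r_1 = 64; x1_2 = 324; y1_2 = 290; cx_3 = 206; cy_3 = 244; r_3 = 72; x2_4 = 156; y2_4 = 256; x1_5 = 98; y1_5 = 130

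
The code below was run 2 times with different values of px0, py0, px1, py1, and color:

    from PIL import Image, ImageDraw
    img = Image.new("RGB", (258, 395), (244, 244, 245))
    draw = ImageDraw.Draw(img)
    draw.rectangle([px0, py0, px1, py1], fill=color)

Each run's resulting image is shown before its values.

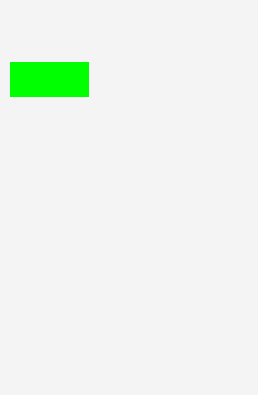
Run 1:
px0 = 10; py0 = 62; px1 = 88; py1 = 96; color = 'lime'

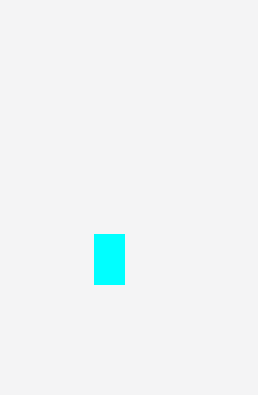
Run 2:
px0 = 94; py0 = 234; px1 = 124; py1 = 284; color = 'cyan'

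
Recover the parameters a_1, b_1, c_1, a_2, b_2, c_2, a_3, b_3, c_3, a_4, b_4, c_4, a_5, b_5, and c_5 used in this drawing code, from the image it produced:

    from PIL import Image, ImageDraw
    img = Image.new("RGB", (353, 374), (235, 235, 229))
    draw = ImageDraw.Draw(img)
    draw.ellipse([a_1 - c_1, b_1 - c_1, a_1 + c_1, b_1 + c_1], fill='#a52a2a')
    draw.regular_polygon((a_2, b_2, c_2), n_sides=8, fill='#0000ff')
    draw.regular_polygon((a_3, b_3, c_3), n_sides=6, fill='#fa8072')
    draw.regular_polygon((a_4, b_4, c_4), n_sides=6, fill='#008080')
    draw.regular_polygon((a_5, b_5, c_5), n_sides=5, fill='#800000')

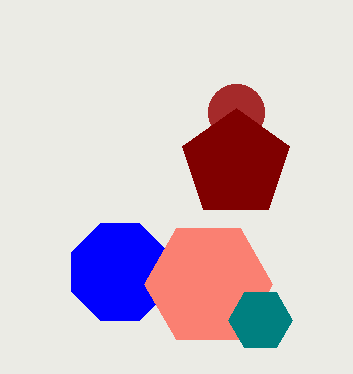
a_1 = 236
b_1 = 112
c_1 = 28
a_2 = 120
b_2 = 272
c_2 = 52
a_3 = 208
b_3 = 284
c_3 = 64
a_4 = 260
b_4 = 320
c_4 = 32
a_5 = 236
b_5 = 164
c_5 = 56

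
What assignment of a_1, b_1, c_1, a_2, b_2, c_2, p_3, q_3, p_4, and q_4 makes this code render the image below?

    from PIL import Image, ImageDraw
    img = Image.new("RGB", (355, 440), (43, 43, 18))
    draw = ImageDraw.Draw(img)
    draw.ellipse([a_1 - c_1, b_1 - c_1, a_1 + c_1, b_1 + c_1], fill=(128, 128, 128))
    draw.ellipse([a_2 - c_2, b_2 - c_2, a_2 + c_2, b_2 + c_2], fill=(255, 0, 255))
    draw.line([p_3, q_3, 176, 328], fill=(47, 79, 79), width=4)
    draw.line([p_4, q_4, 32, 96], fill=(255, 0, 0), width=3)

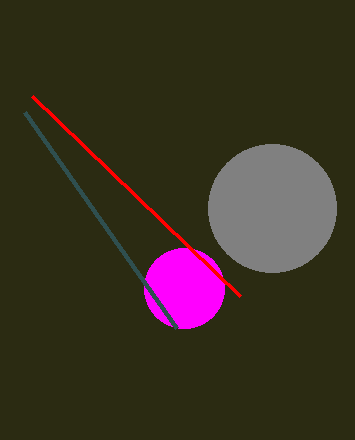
a_1 = 272, b_1 = 208, c_1 = 64, a_2 = 184, b_2 = 288, c_2 = 40, p_3 = 24, q_3 = 112, p_4 = 240, q_4 = 296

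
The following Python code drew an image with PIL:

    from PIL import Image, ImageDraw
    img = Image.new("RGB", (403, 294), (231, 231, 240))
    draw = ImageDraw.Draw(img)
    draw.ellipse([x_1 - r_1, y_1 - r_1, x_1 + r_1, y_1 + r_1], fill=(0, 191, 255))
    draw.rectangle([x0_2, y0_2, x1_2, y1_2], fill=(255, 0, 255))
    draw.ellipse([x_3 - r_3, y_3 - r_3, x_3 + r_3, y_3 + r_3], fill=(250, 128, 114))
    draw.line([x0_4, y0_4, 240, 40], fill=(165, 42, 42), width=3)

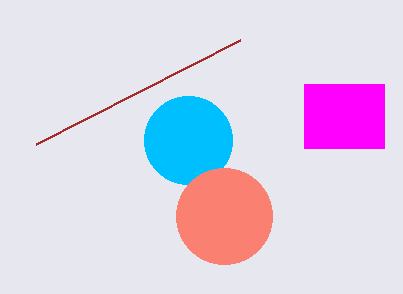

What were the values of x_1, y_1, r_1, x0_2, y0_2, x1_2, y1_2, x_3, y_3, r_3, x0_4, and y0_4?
x_1 = 188, y_1 = 140, r_1 = 44, x0_2 = 304, y0_2 = 84, x1_2 = 384, y1_2 = 148, x_3 = 224, y_3 = 216, r_3 = 48, x0_4 = 36, y0_4 = 144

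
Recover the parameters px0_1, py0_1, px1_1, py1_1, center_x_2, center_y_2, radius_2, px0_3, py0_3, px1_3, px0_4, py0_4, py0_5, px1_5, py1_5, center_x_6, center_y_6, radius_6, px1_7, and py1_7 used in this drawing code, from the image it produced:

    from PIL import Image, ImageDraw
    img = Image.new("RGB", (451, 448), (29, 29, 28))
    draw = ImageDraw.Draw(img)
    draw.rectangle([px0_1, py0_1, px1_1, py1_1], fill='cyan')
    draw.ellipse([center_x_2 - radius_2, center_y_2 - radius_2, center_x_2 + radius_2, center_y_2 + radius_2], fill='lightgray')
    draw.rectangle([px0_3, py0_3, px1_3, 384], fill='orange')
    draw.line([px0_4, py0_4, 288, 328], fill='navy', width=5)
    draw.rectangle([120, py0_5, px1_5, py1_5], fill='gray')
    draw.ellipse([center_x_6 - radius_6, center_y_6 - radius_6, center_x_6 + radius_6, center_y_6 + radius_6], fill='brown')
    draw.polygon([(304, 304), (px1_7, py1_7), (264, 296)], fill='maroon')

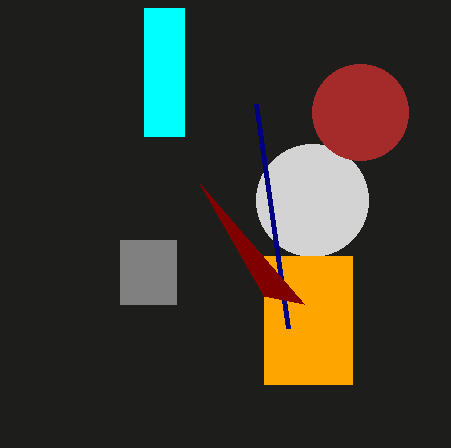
px0_1 = 144, py0_1 = 8, px1_1 = 184, py1_1 = 136, center_x_2 = 312, center_y_2 = 200, radius_2 = 56, px0_3 = 264, py0_3 = 256, px1_3 = 352, px0_4 = 256, py0_4 = 104, py0_5 = 240, px1_5 = 176, py1_5 = 304, center_x_6 = 360, center_y_6 = 112, radius_6 = 48, px1_7 = 200, py1_7 = 184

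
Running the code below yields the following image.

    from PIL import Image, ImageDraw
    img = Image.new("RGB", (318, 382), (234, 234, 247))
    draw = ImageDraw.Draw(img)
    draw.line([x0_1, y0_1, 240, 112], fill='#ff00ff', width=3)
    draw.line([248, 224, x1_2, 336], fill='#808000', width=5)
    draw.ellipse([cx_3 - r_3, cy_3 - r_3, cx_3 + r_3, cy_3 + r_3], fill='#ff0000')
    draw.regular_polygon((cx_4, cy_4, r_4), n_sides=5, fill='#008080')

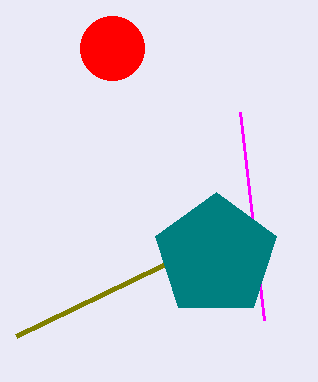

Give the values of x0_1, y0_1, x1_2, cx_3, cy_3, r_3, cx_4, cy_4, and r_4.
x0_1 = 264
y0_1 = 320
x1_2 = 16
cx_3 = 112
cy_3 = 48
r_3 = 32
cx_4 = 216
cy_4 = 256
r_4 = 64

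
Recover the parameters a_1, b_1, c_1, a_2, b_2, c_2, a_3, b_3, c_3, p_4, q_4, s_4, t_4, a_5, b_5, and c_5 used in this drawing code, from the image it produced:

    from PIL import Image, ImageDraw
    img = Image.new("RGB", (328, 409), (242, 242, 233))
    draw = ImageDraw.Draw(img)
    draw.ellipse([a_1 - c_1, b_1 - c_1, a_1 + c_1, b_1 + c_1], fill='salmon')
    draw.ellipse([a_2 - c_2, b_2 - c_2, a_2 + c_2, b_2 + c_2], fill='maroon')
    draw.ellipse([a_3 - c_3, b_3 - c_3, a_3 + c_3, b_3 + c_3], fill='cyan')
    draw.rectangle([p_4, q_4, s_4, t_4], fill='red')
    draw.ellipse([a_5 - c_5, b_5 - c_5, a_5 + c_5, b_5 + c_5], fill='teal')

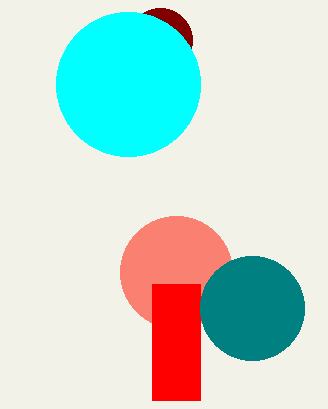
a_1 = 176, b_1 = 272, c_1 = 56, a_2 = 160, b_2 = 40, c_2 = 32, a_3 = 128, b_3 = 84, c_3 = 72, p_4 = 152, q_4 = 284, s_4 = 200, t_4 = 400, a_5 = 252, b_5 = 308, c_5 = 52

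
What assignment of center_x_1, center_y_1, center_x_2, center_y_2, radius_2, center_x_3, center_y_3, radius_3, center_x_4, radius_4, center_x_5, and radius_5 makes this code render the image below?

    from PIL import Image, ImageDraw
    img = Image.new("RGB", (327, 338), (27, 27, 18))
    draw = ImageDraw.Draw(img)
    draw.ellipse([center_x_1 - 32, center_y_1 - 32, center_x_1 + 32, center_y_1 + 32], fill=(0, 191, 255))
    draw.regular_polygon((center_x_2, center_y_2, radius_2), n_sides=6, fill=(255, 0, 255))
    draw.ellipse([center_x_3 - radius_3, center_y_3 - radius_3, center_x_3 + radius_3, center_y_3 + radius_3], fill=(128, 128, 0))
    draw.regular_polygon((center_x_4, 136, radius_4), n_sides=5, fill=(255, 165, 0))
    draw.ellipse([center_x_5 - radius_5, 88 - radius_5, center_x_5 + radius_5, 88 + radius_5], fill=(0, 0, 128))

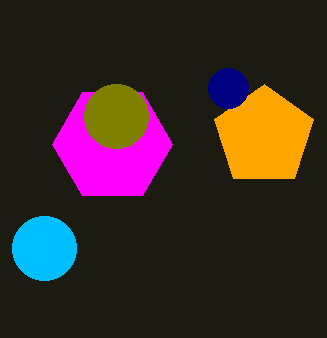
center_x_1 = 44
center_y_1 = 248
center_x_2 = 112
center_y_2 = 144
radius_2 = 60
center_x_3 = 116
center_y_3 = 116
radius_3 = 32
center_x_4 = 264
radius_4 = 52
center_x_5 = 228
radius_5 = 20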